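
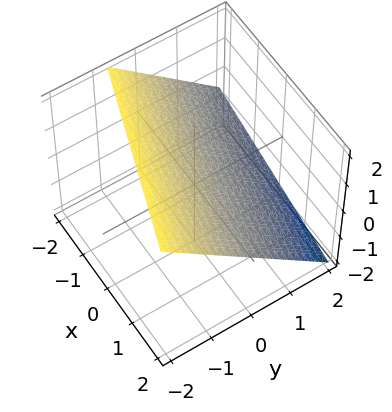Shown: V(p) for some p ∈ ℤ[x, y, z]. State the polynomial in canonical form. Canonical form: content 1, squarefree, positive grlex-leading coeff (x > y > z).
x + 3*y + 3*z - 2

Degree: every cross-section is a straight line — this is a plane, so deg p = 1.
Observable constraints: it crosses the x-axis at the gridline x = 2.
Assembling these constraints gives the stated polynomial.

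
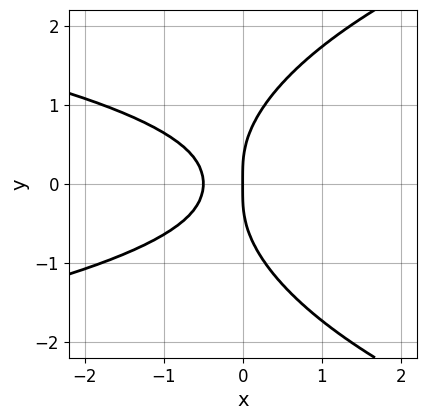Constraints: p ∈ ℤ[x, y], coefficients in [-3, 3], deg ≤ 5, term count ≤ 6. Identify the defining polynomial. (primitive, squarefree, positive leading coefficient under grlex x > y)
y^4 - 2*x*y^2 - 2*x^2 - x

1. Degree: the shape is more complex than any degree-3 curve, so deg p = 4.
2. Symmetries: the y ↦ −y reflection is a symmetry, so y appears only in even powers.
3. Checking where it meets the axes: it meets the x-axis at x = 0 (among the integer gridlines); it crosses the y-axis at the gridline y = 0.
4. Together with the visible shape, these determine p as stated.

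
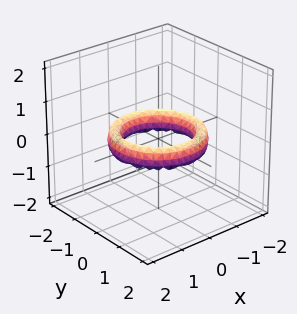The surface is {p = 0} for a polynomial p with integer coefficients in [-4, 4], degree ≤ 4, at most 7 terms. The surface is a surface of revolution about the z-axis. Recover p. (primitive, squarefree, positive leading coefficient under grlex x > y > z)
x^4 + 2*x^2*y^2 + y^4 - 3*x^2 - 3*y^2 + 2*z^2 + 2

(a) Degree: no degree-3 surface has this shape, so deg p = 4.
(b) Symmetries: rotational symmetry about the z-axis ⇒ p depends on x, y only through x² + y².
(c) From the visible intercepts: a circular section at z = 0 has radius exactly 1; the surface avoids every integer z-axis point in the box; among the integer gridlines, it crosses the x-axis at x ∈ {-1, 1}.
(d) Together with the visible shape, these determine p as stated. Check: (0, 1, 0) on the y-axis lies on the surface, and p(0, 1, 0) = 0. ✓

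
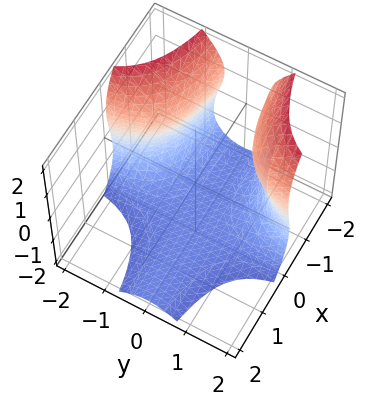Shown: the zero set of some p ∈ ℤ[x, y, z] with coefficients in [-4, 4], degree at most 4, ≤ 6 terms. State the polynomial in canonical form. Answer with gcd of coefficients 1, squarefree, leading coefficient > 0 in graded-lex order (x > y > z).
First, degree: a generic line meets the surface in up to 3 points, so deg p = 3.
Then, checking where it meets the axes: the surface avoids every integer x-axis point in the box; it misses every integer gridline on the y-axis.
Finally, solving for integer coefficients yields p as stated.

3*x*y^2 + z^3 - 2*z + 3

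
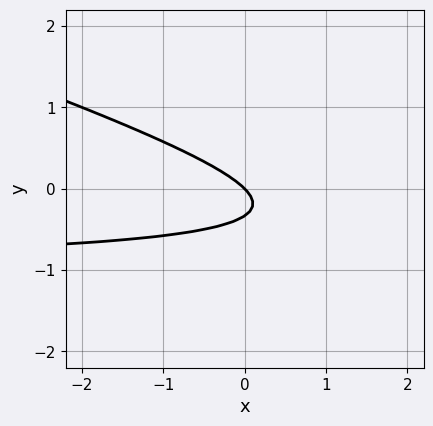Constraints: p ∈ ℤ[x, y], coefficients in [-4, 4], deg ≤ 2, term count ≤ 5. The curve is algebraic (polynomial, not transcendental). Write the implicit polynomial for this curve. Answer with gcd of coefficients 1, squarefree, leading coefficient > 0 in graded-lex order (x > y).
x*y + 3*y^2 + x + y

1. Degree: the shape is more complex than any degree-1 curve, so deg p = 2.
2. Against the integer gridlines: it crosses the y-axis at the gridline y = 0; one x-axis crossing is at x = 0.
3. Assembling these constraints gives the stated polynomial.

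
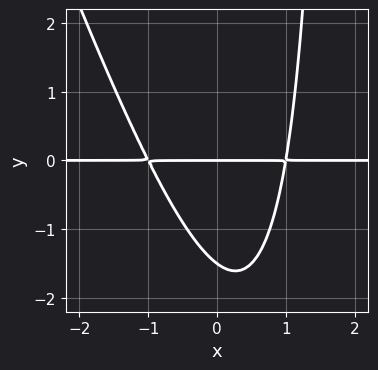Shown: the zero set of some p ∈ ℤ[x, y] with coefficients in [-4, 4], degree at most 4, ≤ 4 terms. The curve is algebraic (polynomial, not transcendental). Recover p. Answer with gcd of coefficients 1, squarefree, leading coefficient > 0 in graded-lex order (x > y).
1. The degree is 3 — a generic line meets the curve in up to 3 points.
2. From the visible intercepts: one y-axis crossing is at y = 0; every point of the x-axis in the box is on the curve.
3. Solving for integer coefficients yields p as stated.

3*x^2*y + x*y^2 - 2*y^2 - 3*y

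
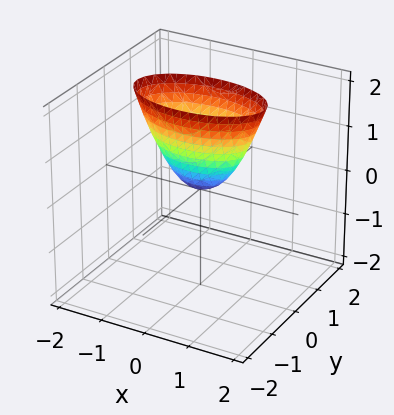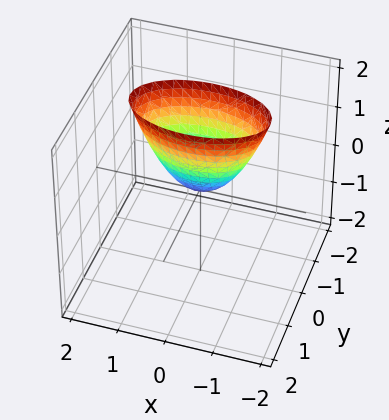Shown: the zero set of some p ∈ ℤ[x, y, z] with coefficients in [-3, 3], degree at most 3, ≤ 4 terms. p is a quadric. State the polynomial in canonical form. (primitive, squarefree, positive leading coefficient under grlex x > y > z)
x^2 + 3*y^2 - z

Degree: a single bowl opening along one axis; a quadric, so deg p = 2.
Symmetries: the y ↦ −y reflection is a symmetry, so y appears only in even powers; the x ↦ −x reflection is a symmetry, so x appears only in even powers.
From the visible intercepts: it meets the y-axis at y = 0 (among the integer gridlines); it crosses the z-axis at the gridline z = 0.
The integer polynomial consistent with all of this is the stated p.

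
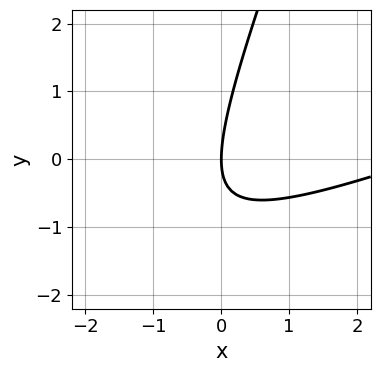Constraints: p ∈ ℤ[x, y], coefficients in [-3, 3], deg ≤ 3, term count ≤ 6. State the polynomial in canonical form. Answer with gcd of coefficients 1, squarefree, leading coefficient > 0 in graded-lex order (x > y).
x^2 - 3*x*y + y^2 - 3*x

First, deg p = 2. No degree-1 curve has this shape.
Then, against the integer gridlines: it meets the x-axis at x = 0 (among the integer gridlines); one y-axis crossing is at y = 0.
Finally, assembling these constraints gives the stated polynomial.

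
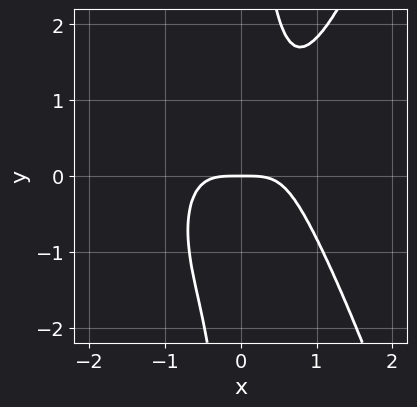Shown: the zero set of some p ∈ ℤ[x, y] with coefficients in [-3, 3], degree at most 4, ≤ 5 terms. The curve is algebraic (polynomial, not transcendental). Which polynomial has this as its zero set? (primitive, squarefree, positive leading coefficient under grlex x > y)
3*x^4 - 2*x*y^2 + 2*y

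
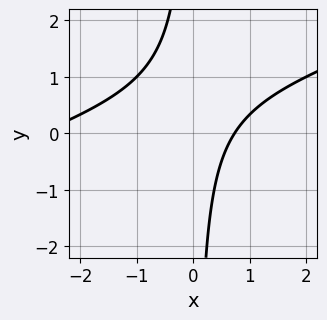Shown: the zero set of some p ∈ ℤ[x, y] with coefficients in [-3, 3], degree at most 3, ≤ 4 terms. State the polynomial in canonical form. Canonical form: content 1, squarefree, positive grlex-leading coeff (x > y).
x^2 - 3*x*y + 2*x - 2

deg p = 2.
Reading off the gridlines: the curve avoids every integer y-axis point in the box.
These observations pin down the coefficients.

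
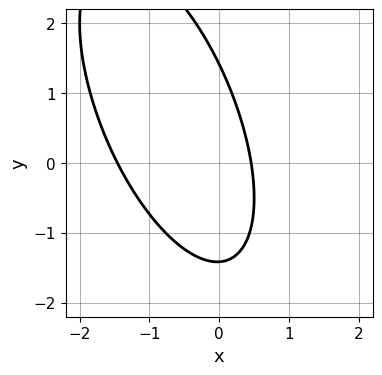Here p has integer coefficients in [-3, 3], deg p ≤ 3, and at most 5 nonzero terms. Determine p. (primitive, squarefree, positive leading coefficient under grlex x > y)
(a) deg p = 2. The shape is more complex than any degree-1 curve.
(b) Putting this together gives p.

3*x^2 + 2*x*y + y^2 + 3*x - 2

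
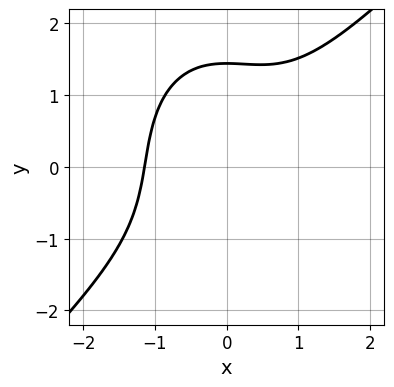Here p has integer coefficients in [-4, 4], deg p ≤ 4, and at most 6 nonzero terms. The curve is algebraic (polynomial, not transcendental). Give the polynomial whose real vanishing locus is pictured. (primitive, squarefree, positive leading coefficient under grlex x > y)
First, deg p = 3. The shape is more complex than any degree-2 curve.
Finally, matching integer coefficients to the picture gives p.

2*x^3 - x^2*y - y^3 + 3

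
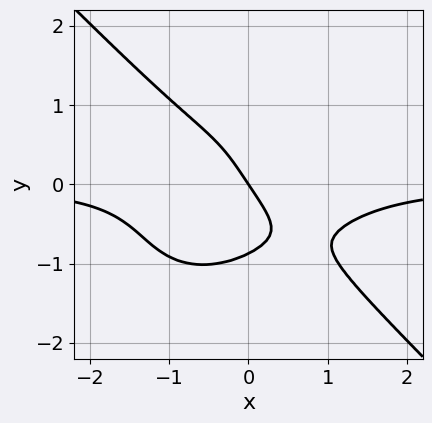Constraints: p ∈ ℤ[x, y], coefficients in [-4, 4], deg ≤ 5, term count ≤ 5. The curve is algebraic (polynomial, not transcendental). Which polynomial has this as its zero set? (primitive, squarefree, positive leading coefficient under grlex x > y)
The degree is 4 — the shape is more complex than any degree-3 curve.
Checking where it meets the axes: it crosses the x-axis at the gridline x = 0; it meets the y-axis at y = 0 (among the integer gridlines).
Putting this together gives p.

3*x^3*y + 3*y^4 + 3*x + 2*y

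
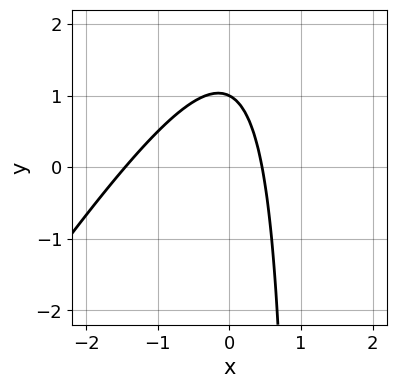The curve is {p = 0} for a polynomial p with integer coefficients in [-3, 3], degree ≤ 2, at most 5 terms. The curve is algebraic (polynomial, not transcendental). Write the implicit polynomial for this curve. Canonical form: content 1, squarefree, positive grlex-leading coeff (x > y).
3*x^2 - 2*x*y + 3*x + 2*y - 2

Degree: the shape is more complex than any degree-1 curve, so deg p = 2.
From the axis intercepts and sections: one y-axis crossing is at y = 1.
The integer polynomial consistent with all of this is the stated p.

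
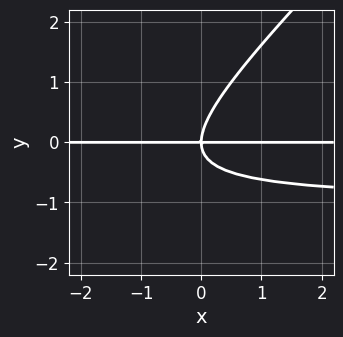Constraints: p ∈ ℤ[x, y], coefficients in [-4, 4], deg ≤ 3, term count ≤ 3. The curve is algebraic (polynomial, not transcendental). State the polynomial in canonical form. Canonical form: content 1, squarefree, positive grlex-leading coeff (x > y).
1. deg p = 3. A generic line meets the curve in up to 3 points.
2. Reading off the gridlines: every point of the x-axis in the box is on the curve; it crosses the y-axis at the gridline y = 0.
3. Solving for integer coefficients yields p as stated.

x*y^2 - y^3 + x*y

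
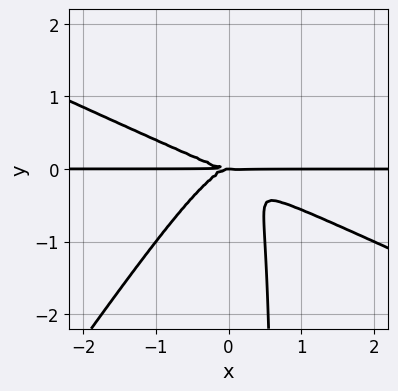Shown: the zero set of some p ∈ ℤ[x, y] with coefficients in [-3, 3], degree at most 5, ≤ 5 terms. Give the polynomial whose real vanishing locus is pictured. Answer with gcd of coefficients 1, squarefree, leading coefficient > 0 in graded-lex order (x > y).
deg p = 4. No degree-3 curve has this shape.
Reading off the gridlines: the visible x-axis segment lies entirely on the curve; one y-axis crossing is at y = 0.
Matching integer coefficients to the picture gives p.

2*x^3*y + 3*x^2*y^2 - 3*x*y^3 + 2*y^3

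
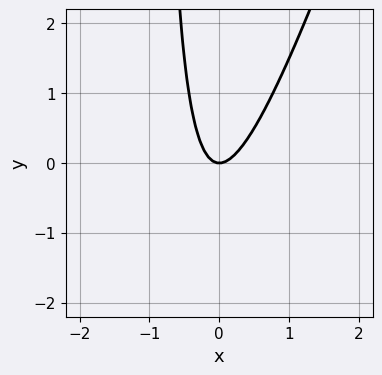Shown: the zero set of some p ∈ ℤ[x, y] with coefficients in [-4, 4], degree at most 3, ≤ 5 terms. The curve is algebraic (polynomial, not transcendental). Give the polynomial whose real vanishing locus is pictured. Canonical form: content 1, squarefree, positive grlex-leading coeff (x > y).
The degree is 2 — the shape is more complex than any degree-1 curve.
From the axis intercepts and sections: one x-axis crossing is at x = 0; it meets the y-axis at y = 0 (among the integer gridlines).
The integer polynomial consistent with all of this is the stated p.

3*x^2 - x*y - y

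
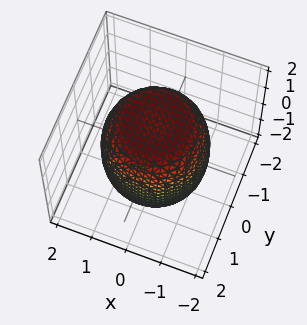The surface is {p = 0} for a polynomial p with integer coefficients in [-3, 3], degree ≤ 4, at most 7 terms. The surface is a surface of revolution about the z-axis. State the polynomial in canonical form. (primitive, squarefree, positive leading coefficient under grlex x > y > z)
Degree: a generic line meets the surface in up to 4 points, so deg p = 4.
Symmetries: the z-axis is an axis of rotation, so x and y enter only as x² + y².
Checking where it meets the axes: a circular section at z = 1 has radius between 1 and 2.
These observations pin down the coefficients.

x^4 + 2*x^2*y^2 + y^4 - x^2 - y^2 + z^2 - 2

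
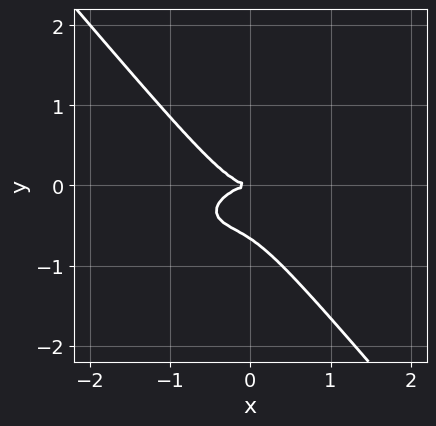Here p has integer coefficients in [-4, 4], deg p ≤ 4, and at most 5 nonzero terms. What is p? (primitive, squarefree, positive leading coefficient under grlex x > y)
First, degree: a generic line meets the curve in up to 3 points, so deg p = 3.
Then, reading off the gridlines: one x-axis crossing is at x = 0; one y-axis crossing is at y = 0.
Finally, putting this together gives p.

x^3 - x^2*y + 2*x*y^2 + 3*y^3 + 2*y^2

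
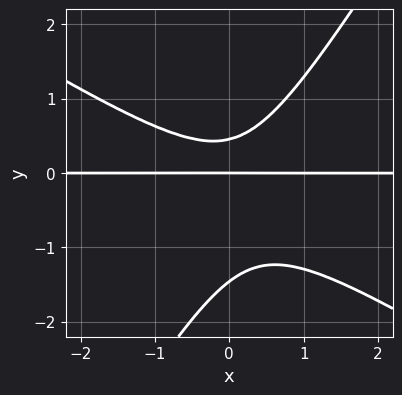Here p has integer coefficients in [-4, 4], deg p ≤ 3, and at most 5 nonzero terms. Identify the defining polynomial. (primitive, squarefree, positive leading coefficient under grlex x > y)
3*x^2*y + 3*x*y^2 - 3*y^3 - 3*y^2 + 2*y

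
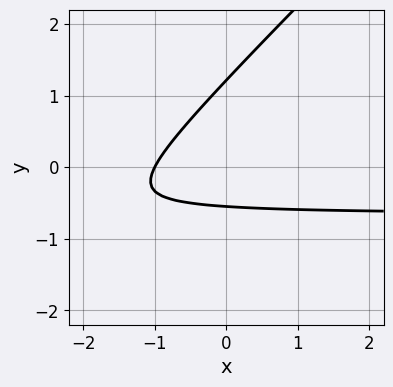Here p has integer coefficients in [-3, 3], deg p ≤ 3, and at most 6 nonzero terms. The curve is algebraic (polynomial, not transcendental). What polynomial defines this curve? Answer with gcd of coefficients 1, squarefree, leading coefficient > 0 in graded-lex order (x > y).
3*x*y - 3*y^2 + 2*x + 2*y + 2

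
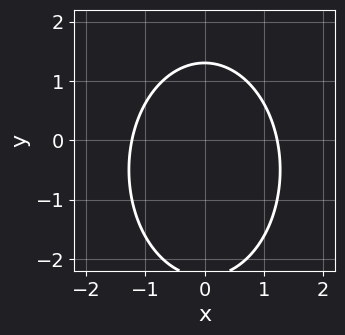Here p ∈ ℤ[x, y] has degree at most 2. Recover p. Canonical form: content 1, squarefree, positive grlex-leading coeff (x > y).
First, degree: the shape is more complex than any degree-1 curve, so deg p = 2.
Next, symmetries: it's symmetric under x → −x, forcing even powers of x.
Finally, together with the visible shape, these determine p as stated.

2*x^2 + y^2 + y - 3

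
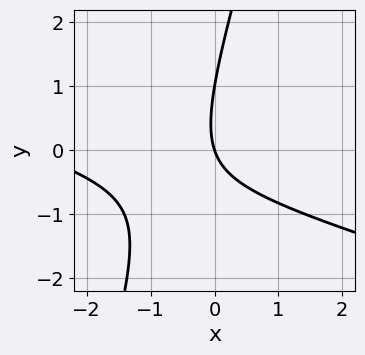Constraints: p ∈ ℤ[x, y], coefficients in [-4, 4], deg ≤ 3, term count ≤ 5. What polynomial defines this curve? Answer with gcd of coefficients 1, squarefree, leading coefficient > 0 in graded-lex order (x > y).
x^2 + 3*x*y - y^2 + 3*x + y

Degree: a generic line meets the curve in up to 2 points, so deg p = 2.
From the visible intercepts: it crosses the x-axis at the gridline x = 0; the y-axis gridline crossings are at y ∈ {0, 1}.
Putting this together gives p.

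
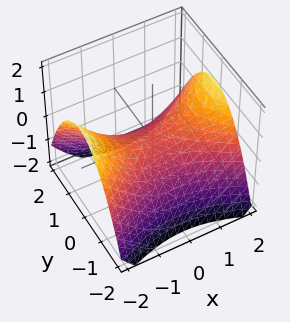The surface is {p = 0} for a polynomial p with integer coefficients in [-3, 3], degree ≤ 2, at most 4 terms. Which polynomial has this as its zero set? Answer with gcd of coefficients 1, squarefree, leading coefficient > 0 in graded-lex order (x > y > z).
The degree is 2 — a saddle surface; a quadric.
Symmetries: mirror symmetry x ↦ −x ⇒ only even powers of x; the y ↦ −y reflection is a symmetry, so y appears only in even powers.
From the visible intercepts: it crosses the x-axis at the gridline x = 0; it meets the z-axis at z = 0 (among the integer gridlines); it crosses the y-axis at the gridline y = 0.
Together with the visible shape, these determine p as stated.

x^2 - 2*y^2 - 3*z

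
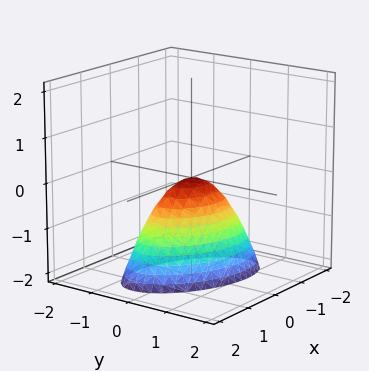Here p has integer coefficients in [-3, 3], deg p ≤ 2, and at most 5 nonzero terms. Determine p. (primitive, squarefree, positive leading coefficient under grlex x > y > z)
Degree: no degree-1 surface has this shape, so deg p = 2.
From the visible intercepts: it meets the z-axis at z = 0 (among the integer gridlines); it meets the y-axis at y = 0 (among the integer gridlines); it crosses the x-axis at the gridline x = 0.
Together with the visible shape, these determine p as stated.

x^2 + x*y + 2*y^2 + z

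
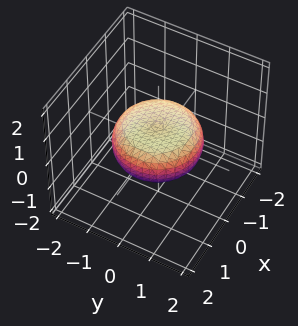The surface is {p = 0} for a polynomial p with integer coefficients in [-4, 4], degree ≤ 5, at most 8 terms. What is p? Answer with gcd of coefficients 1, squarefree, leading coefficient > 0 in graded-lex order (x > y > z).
Degree: no degree-3 surface has this shape, so deg p = 4.
Symmetries: the z-axis is an axis of rotation, so x and y enter only as x² + y².
Against the integer gridlines: a circular section at z = 0 has radius between 1 and 2.
Assembling these constraints gives the stated polynomial.

x^4 + 2*x^2*y^2 + y^4 - x^2 - y^2 + 3*z^2 - 1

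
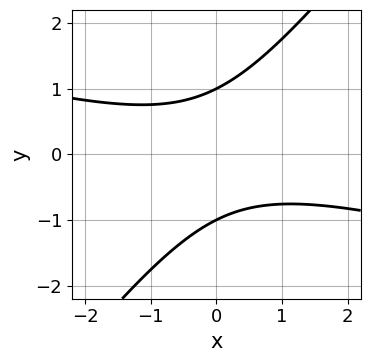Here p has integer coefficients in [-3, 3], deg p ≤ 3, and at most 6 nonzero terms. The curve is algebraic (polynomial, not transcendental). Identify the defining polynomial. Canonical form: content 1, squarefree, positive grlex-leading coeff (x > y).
First, deg p = 2.
Next, from the axis intercepts and sections: the curve avoids every integer x-axis point in the box; the y-axis gridline crossings are at y ∈ {-1, 1}.
Finally, together with the visible shape, these determine p as stated.

x^2 + 3*x*y - 3*y^2 + 3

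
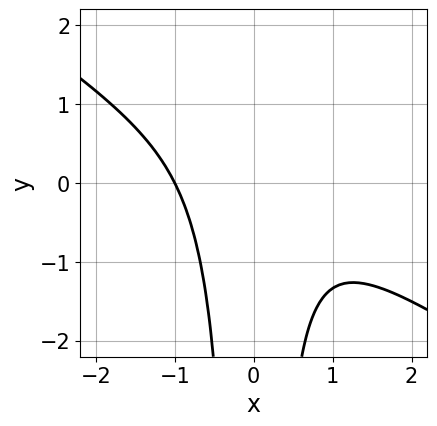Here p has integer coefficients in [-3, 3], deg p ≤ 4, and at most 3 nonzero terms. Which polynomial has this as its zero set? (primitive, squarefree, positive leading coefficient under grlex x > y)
2*x^3 + 3*x^2*y + 2

(a) deg p = 3. The shape is more complex than any degree-2 curve.
(b) Checking where it meets the axes: one x-axis crossing is at x = -1; no y-intercept at any integer in the box.
(c) Matching integer coefficients to the picture gives p.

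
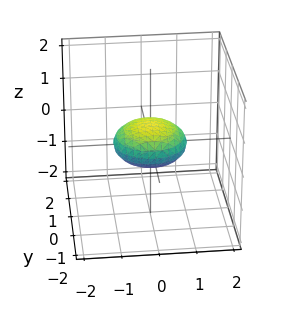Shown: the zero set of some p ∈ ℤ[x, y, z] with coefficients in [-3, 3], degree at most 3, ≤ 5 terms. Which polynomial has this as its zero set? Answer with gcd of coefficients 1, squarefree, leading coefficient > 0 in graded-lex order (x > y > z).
deg p = 2. Bounded and convex; a quadric.
Symmetries: every cross-section ⟂ z is a circle, so x, y appear only via x² + y²; the z ↦ −z reflection is a symmetry, so z appears only in even powers.
Checking where it meets the axes: a circular section at z = 0 has radius exactly 1; among the integer gridlines, it crosses the y-axis at y ∈ {-1, 1}.
Solving for integer coefficients yields p as stated. Check: (1, 0, 0) on the x-axis lies on the surface, and p(1, 0, 0) = 0. ✓

x^2 + y^2 + 3*z^2 - 1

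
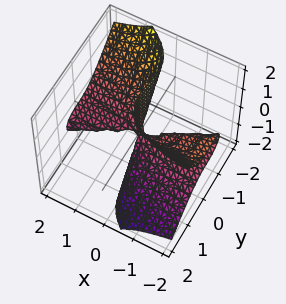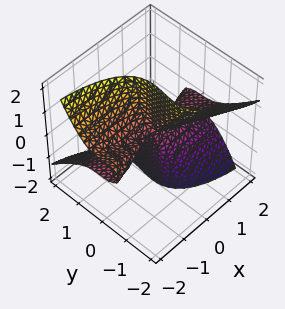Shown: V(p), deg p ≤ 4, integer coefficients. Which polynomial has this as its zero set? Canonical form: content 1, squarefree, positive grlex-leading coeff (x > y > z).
(a) The degree is 3 — a generic line meets the surface in up to 3 points.
(b) From the visible intercepts: the visible x-axis segment lies entirely on the surface; it crosses the y-axis at the gridline y = 0.
(c) Matching integer coefficients to the picture gives p.

x^2*z + 3*x*z^2 + 3*y^3 + 2*y^2*z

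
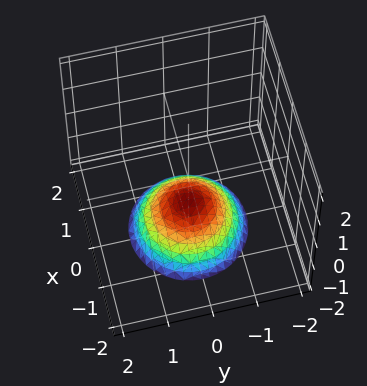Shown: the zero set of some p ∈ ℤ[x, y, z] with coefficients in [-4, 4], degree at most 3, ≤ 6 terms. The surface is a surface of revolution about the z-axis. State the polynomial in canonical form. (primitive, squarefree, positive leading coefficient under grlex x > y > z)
2*x^2 + 2*y^2 + 3*z + 3

deg p = 2.
Symmetries: rotational symmetry about the z-axis ⇒ p depends on x, y only through x² + y².
From the axis intercepts and sections: the surface avoids every integer y-axis point in the box; it meets the z-axis at z = -1 (among the integer gridlines); a circular section at z = -2 has radius between 1 and 2; no x-intercept at any integer in the box.
Assembling these constraints gives the stated polynomial.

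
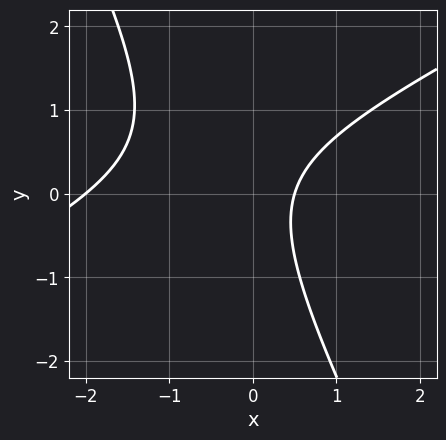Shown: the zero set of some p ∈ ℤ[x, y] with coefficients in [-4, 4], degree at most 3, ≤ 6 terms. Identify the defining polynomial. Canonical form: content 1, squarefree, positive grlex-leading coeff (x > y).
Degree: a generic line meets the curve in up to 2 points, so deg p = 2.
Checking where it meets the axes: no y-intercept at any integer in the box; it crosses the x-axis at the gridline x = -2.
These observations pin down the coefficients.

2*x^2 - 3*x*y - 2*y^2 + 3*x - 2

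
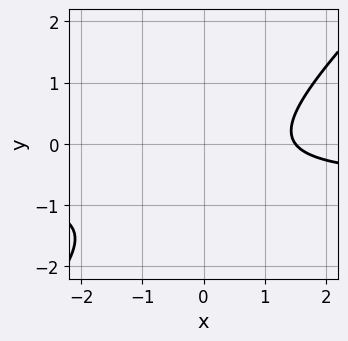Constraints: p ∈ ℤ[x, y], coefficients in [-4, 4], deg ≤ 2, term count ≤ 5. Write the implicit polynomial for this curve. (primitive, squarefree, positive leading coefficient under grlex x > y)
First, deg p = 2. No degree-1 curve has this shape.
Then, checking where it meets the axes: no y-intercept at any integer in the box.
Finally, matching integer coefficients to the picture gives p.

3*x*y - 3*y^2 + 2*x - 3*y - 3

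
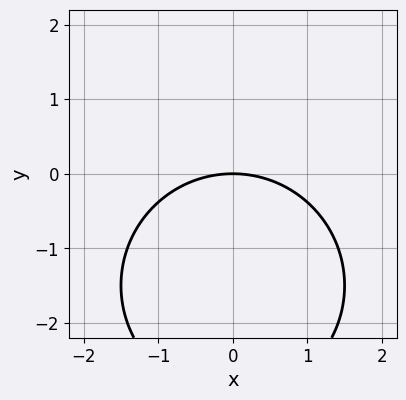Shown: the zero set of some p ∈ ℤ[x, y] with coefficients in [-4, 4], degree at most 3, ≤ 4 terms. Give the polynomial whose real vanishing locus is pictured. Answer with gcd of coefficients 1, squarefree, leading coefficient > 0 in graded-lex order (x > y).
x^2 + y^2 + 3*y

1. deg p = 2. A generic line meets the curve in up to 2 points.
2. Symmetries: mirror symmetry x ↦ −x ⇒ only even powers of x.
3. Against the integer gridlines: it meets the x-axis at x = 0 (among the integer gridlines); it meets the y-axis at y = 0 (among the integer gridlines).
4. Fitting integer coefficients to these (and the overall shape) gives p.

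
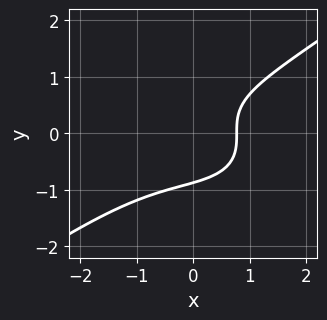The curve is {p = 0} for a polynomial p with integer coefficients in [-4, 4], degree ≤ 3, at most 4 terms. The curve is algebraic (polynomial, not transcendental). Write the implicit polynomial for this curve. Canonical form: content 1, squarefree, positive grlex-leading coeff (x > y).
(a) The degree is 3 — the shape is more complex than any degree-2 curve.
(b) Putting this together gives p.

x^3 - 3*y^3 + 2*x - 2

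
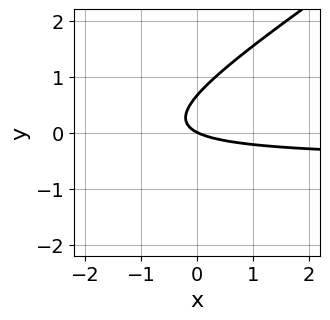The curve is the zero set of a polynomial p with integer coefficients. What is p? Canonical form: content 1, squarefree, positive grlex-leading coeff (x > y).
2*x*y - 3*y^2 + x + 2*y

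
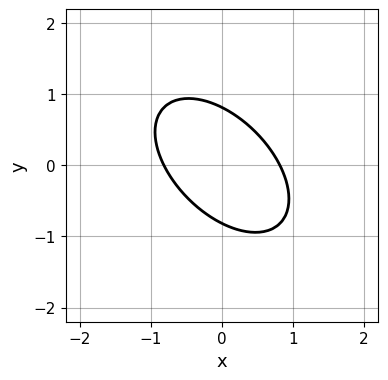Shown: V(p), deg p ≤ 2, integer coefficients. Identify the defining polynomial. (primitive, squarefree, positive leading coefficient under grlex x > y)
The degree is 2 — the shape is more complex than any degree-1 curve.
Matching integer coefficients to the picture gives p.

3*x^2 + 3*x*y + 3*y^2 - 2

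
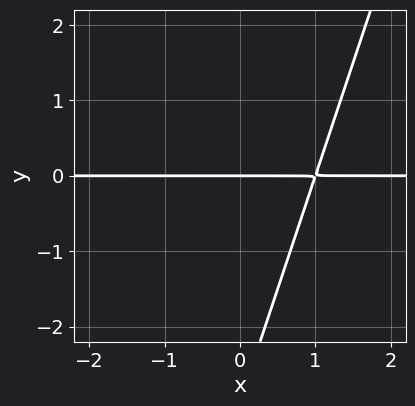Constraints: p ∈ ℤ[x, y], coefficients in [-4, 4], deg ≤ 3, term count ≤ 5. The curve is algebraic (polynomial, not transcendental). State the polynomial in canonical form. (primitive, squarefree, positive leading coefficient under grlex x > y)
3*x*y - y^2 - 3*y

1. Degree: no degree-1 curve has this shape, so deg p = 2.
2. From the axis intercepts and sections: it meets the y-axis at y = 0 (among the integer gridlines); every point of the x-axis in the box is on the curve.
3. These observations pin down the coefficients.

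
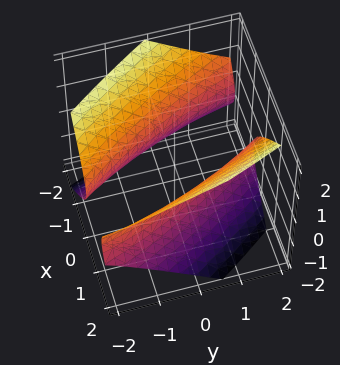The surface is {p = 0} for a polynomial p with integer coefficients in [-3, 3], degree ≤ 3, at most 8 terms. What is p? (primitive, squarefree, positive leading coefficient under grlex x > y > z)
The picture has 2 separate pieces. Treating them together as one polynomial.
deg p = 2. A generic line meets the surface in up to 2 points.
From the visible intercepts: the x-axis gridline crossings are at x ∈ {-1, 1}; it misses every integer gridline on the z-axis.
Putting this together gives p.

3*x^2 + 3*x*y + y^2 - y*z - 3*z^2 - 3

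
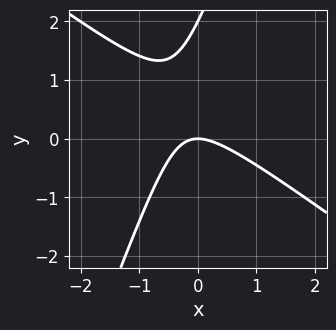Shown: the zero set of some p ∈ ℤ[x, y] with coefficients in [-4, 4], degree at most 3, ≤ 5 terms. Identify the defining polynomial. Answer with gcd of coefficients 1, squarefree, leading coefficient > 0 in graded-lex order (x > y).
(a) deg p = 2.
(b) Against the integer gridlines: among the integer gridlines, it crosses the y-axis at y ∈ {0, 2}; it meets the x-axis at x = 0 (among the integer gridlines).
(c) Assembling these constraints gives the stated polynomial.

2*x^2 + 2*x*y - y^2 + 2*y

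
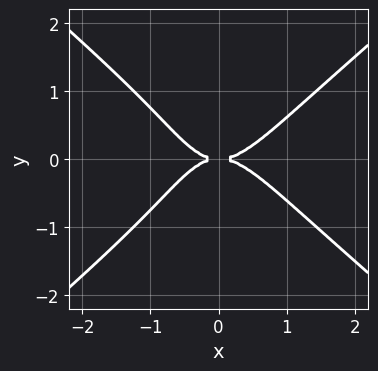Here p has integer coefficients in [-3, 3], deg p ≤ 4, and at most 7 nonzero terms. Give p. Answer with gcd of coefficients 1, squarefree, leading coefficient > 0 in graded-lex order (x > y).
The degree is 4 — no degree-3 curve has this shape.
Symmetries: the y ↦ −y reflection is a symmetry, so y appears only in even powers.
Against the integer gridlines: it meets the y-axis at y = 0 (among the integer gridlines); one x-axis crossing is at x = 0.
Matching integer coefficients to the picture gives p.

2*x^4 - 2*x^2*y^2 - y^4 - x*y^2 - 2*y^2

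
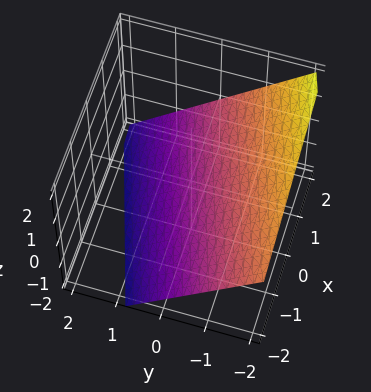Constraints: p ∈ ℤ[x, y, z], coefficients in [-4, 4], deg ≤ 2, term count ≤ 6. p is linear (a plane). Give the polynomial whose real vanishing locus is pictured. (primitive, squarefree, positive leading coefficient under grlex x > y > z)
(a) Degree: the surface is flat (a plane), so deg p = 1.
(b) Against the integer gridlines: one x-axis crossing is at x = 2.
(c) These observations pin down the coefficients.

x - 3*y - 3*z - 2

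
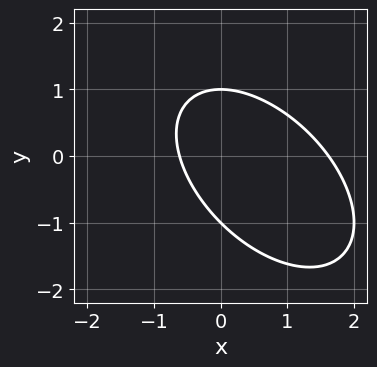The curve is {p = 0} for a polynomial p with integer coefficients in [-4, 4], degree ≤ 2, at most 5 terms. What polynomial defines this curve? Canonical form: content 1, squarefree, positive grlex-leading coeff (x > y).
x^2 + x*y + y^2 - x - 1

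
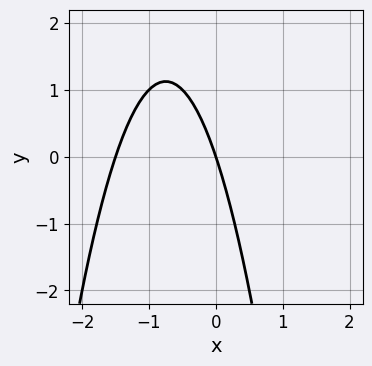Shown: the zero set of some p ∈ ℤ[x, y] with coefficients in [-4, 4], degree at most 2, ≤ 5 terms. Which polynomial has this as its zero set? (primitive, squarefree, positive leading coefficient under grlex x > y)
First, the degree is 2 — no degree-1 curve has this shape.
Then, against the integer gridlines: one y-axis crossing is at y = 0; one x-axis crossing is at x = 0.
Finally, the integer polynomial consistent with all of this is the stated p.

2*x^2 + 3*x + y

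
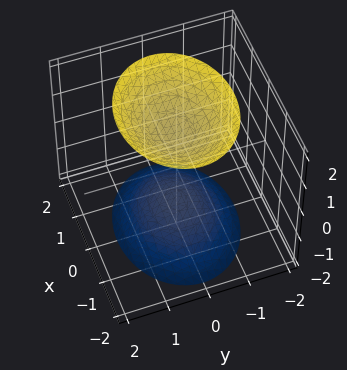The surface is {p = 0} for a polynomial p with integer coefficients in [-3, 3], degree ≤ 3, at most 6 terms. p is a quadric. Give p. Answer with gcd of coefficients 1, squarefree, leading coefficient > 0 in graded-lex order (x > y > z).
2*x^2 + 3*y^2 - 2*z^2 + 3

I count 2 distinct pieces.
deg p = 2.
Symmetries: mirror symmetry y ↦ −y ⇒ only even powers of y; mirror symmetry x ↦ −x ⇒ only even powers of x; mirror symmetry z ↦ −z ⇒ only even powers of z.
From the axis intercepts and sections: the surface avoids every integer y-axis point in the box; the surface avoids every integer x-axis point in the box.
Fitting integer coefficients to these (and the overall shape) gives p.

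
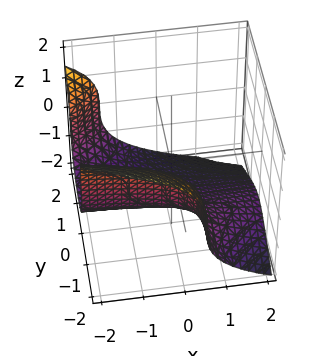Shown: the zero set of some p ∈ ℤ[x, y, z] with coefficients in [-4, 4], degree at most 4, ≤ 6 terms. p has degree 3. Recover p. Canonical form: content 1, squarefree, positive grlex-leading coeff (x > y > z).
x*y^2 + z^3 + 2*y + 2

(a) deg p = 3. A generic line meets the surface in up to 3 points.
(b) From the visible intercepts: the surface avoids every integer x-axis point in the box; it meets the y-axis at y = -1 (among the integer gridlines).
(c) Assembling these constraints gives the stated polynomial.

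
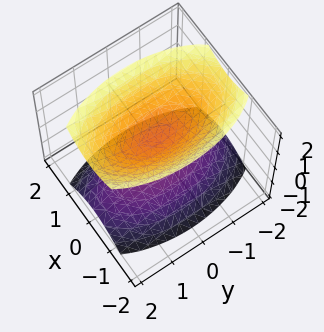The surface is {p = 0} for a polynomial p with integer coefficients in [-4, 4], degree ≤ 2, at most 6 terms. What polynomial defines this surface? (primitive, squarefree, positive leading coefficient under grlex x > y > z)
(a) There are 2 components. They look like related sheets of one shape, so recover p as a whole.
(b) Degree: two separate bowl-shaped sheets opening away from each other; a quadric, so deg p = 2.
(c) Symmetries: mirror symmetry z ↦ −z ⇒ only even powers of z; mirror symmetry x ↦ −x ⇒ only even powers of x; mirror symmetry y ↦ −y ⇒ only even powers of y.
(d) Observable constraints: the surface avoids every integer x-axis point in the box; the surface avoids every integer y-axis point in the box.
(e) Solving for integer coefficients yields p as stated.

3*x^2 + y^2 - 2*z^2 + 1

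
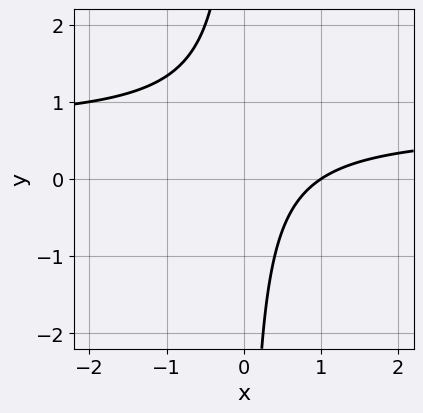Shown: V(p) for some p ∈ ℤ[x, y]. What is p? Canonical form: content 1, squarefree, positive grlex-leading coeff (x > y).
(a) Degree: no degree-1 curve has this shape, so deg p = 2.
(b) Reading off the gridlines: it meets the x-axis at x = 1 (among the integer gridlines); no y-intercept at any integer in the box.
(c) The integer polynomial consistent with all of this is the stated p.

3*x*y - 2*x + 2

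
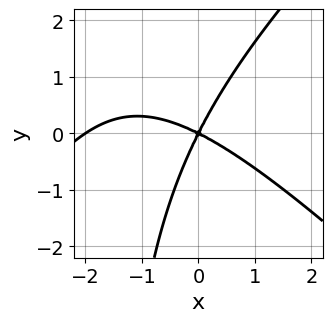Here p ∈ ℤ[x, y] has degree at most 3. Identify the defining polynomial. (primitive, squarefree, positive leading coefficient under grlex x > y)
The degree is 3 — a generic line meets the curve in up to 3 points.
From the axis intercepts and sections: the x-axis gridline crossings are at x ∈ {-2, 0}; it crosses the y-axis at the gridline y = 0.
Solving for integer coefficients yields p as stated.

x^3 - x*y^2 + 2*x^2 + 3*x*y - 2*y^2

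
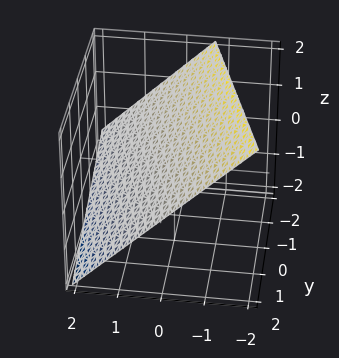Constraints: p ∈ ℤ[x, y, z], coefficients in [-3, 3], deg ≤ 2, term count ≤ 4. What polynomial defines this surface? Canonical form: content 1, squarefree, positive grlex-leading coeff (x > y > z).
(a) deg p = 1. The surface is flat (a plane).
(b) Against the integer gridlines: it crosses the y-axis at the gridline y = 2.
(c) Assembling these constraints gives the stated polynomial.

3*x + y + 3*z - 2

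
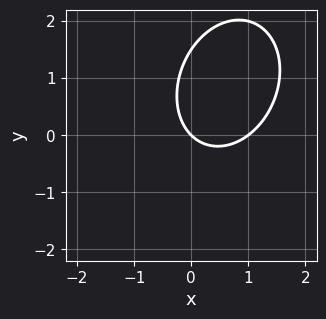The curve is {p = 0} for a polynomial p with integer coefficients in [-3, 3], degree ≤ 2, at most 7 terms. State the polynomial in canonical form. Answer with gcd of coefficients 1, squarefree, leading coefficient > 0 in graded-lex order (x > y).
3*x^2 - x*y + 2*y^2 - 3*x - 3*y

First, degree: a generic line meets the curve in up to 2 points, so deg p = 2.
Then, from the axis intercepts and sections: among the integer gridlines, it crosses the x-axis at x ∈ {0, 1}; it meets the y-axis at y = 0 (among the integer gridlines).
Finally, these observations pin down the coefficients.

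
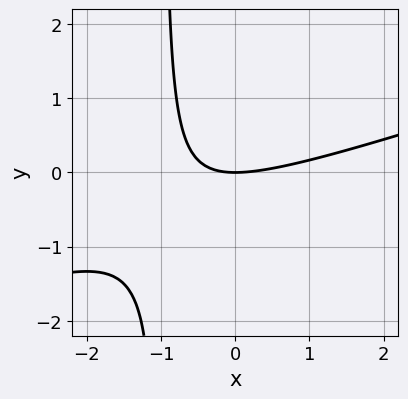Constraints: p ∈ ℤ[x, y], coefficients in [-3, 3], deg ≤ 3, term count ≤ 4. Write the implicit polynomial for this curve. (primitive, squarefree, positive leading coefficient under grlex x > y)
x^2 - 3*x*y - 3*y

1. The degree is 2 — the shape is more complex than any degree-1 curve.
2. From the visible intercepts: one y-axis crossing is at y = 0; it meets the x-axis at x = 0 (among the integer gridlines).
3. Fitting integer coefficients to these (and the overall shape) gives p.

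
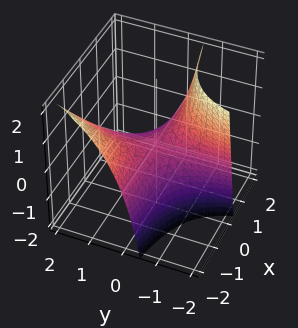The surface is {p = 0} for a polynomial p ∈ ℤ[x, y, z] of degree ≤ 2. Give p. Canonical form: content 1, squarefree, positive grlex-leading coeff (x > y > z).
4*x*y + 2*y*z + 3*z

First, deg p = 2. No degree-1 surface has this shape.
Next, observable constraints: every point of the y-axis in the box is on the surface; it meets the z-axis at z = 0 (among the integer gridlines); the visible x-axis segment lies entirely on the surface.
Finally, putting this together gives p.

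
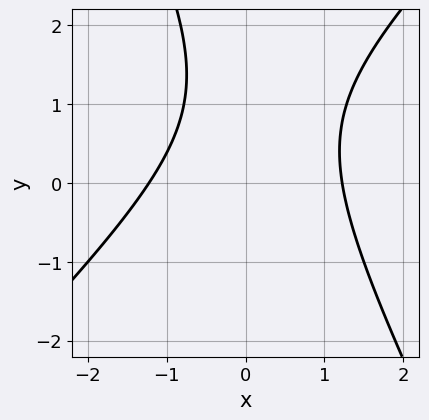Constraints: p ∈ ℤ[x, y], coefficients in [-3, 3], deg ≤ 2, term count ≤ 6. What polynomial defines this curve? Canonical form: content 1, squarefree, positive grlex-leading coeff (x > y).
2*x^2 - x*y - y^2 + 2*y - 3

1. deg p = 2. The shape is more complex than any degree-1 curve.
2. Observable constraints: the curve avoids every integer y-axis point in the box.
3. These observations pin down the coefficients.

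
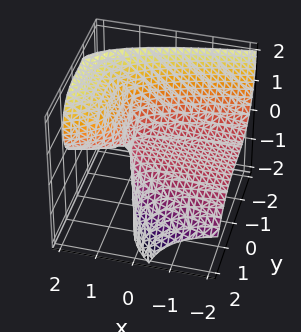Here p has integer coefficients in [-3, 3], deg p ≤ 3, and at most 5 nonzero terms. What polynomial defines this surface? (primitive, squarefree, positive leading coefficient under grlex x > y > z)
Degree: the shape is more complex than any degree-2 surface, so deg p = 3.
Against the integer gridlines: the visible x-axis segment lies entirely on the surface; one z-axis crossing is at z = 0.
Putting this together gives p.

x*z^2 + y^3 - 3*x*z + 2*z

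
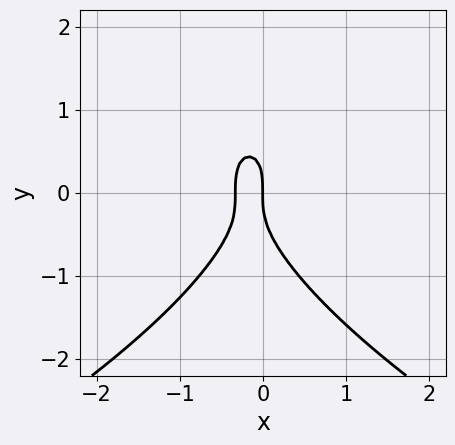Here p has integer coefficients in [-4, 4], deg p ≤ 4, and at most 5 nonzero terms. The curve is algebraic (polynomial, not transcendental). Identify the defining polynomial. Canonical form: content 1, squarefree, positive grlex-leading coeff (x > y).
First, degree: no degree-2 curve has this shape, so deg p = 3.
Then, against the integer gridlines: one x-axis crossing is at x = 0; one y-axis crossing is at y = 0.
Finally, putting this together gives p.

y^3 + 3*x^2 + x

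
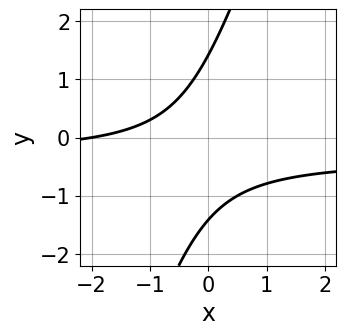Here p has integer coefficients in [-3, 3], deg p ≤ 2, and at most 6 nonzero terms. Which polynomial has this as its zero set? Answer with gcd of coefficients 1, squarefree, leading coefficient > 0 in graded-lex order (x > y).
1. deg p = 2.
2. Checking where it meets the axes: one x-axis crossing is at x = -2.
3. These observations pin down the coefficients.

3*x*y - y^2 + x + 2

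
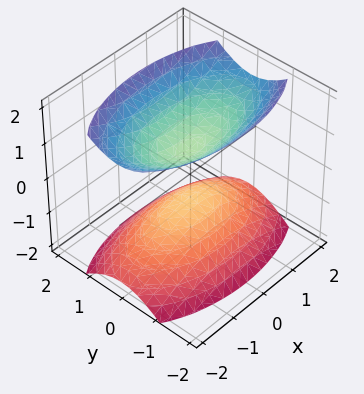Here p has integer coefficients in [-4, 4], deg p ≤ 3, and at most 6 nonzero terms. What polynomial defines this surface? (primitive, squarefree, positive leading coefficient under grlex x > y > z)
First, there are 2 components. They look like related sheets of one shape, so recover p as a whole.
Then, deg p = 2. Two separate bowl-shaped sheets opening away from each other; a quadric.
Then, symmetries: it's symmetric under x → −x, forcing even powers of x; it's symmetric under y → −y, forcing even powers of y; mirror symmetry z ↦ −z ⇒ only even powers of z.
Next, observable constraints: the surface avoids every integer x-axis point in the box; it misses every integer gridline on the y-axis.
Finally, these observations pin down the coefficients.

x^2 + 3*y^2 - 2*z^2 + 1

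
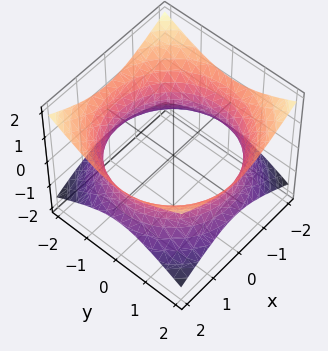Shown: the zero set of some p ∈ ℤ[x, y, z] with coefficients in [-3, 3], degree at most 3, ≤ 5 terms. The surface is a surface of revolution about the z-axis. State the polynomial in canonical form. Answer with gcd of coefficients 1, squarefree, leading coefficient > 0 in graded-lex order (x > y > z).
x^2 + y^2 - 2*z^2 - 3

(a) deg p = 2. No degree-1 surface has this shape.
(b) By symmetry, every cross-section ⟂ z is a circle, so x, y appear only via x² + y².
(c) From the visible intercepts: a circular section at z = 0 has radius between 1 and 2; the surface avoids every integer z-axis point in the box.
(d) Together with the visible shape, these determine p as stated.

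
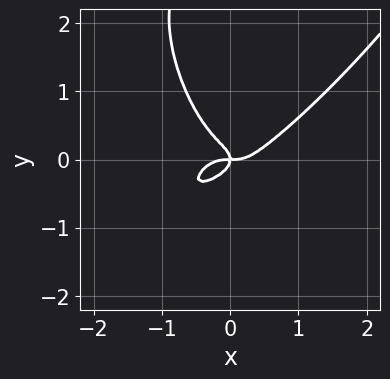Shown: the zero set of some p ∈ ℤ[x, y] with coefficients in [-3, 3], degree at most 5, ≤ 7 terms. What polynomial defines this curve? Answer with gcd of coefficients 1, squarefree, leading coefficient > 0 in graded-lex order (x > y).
3*x^4 - 3*x^3*y + y^4 - 3*y^3 - x*y

First, degree: a generic line meets the curve in up to 4 points, so deg p = 4.
Next, reading off the gridlines: it crosses the y-axis at the gridline y = 0; it crosses the x-axis at the gridline x = 0.
Finally, assembling these constraints gives the stated polynomial.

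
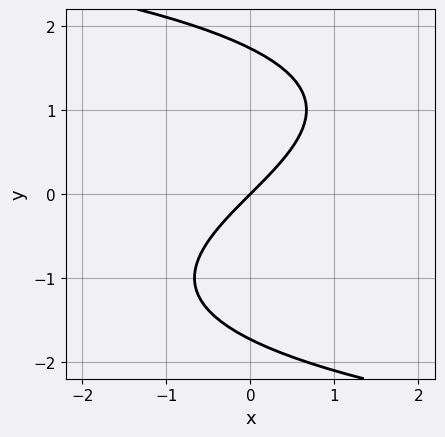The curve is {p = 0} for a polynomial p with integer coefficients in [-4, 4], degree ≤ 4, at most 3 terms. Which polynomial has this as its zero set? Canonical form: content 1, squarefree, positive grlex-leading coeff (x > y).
y^3 + 3*x - 3*y

(a) The degree is 3 — the shape is more complex than any degree-2 curve.
(b) Observable constraints: it crosses the x-axis at the gridline x = 0; one y-axis crossing is at y = 0.
(c) Matching integer coefficients to the picture gives p.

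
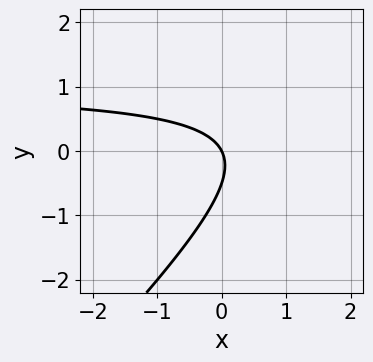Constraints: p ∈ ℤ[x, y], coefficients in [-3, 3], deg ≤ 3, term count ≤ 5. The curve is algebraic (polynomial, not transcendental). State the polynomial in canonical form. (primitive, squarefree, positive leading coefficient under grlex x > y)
The degree is 2 — the shape is more complex than any degree-1 curve.
Observable constraints: it crosses the y-axis at the gridline y = 0; it meets the x-axis at x = 0 (among the integer gridlines).
Fitting integer coefficients to these (and the overall shape) gives p.

2*x*y - 2*y^2 - 2*x - y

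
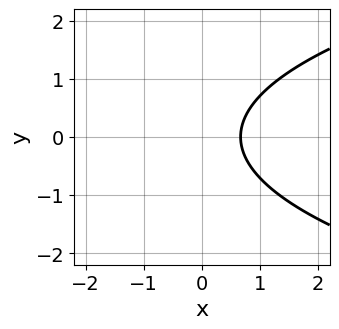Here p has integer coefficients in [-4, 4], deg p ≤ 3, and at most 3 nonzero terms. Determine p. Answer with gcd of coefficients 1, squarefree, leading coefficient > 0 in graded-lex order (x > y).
First, the degree is 2 — no degree-1 curve has this shape.
Next, symmetries: the y ↦ −y reflection is a symmetry, so y appears only in even powers.
Next, observable constraints: the curve avoids every integer y-axis point in the box.
Finally, fitting integer coefficients to these (and the overall shape) gives p.

2*y^2 - 3*x + 2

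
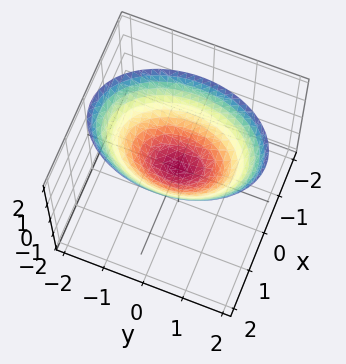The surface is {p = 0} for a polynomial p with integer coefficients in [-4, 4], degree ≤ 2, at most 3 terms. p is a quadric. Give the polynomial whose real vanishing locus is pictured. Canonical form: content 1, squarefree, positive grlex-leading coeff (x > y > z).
2*x^2 + y^2 - 2*z

(a) The degree is 2 — a single bowl opening along one axis; a quadric.
(b) Symmetries: mirror symmetry x ↦ −x ⇒ only even powers of x; it's symmetric under y → −y, forcing even powers of y.
(c) Reading off the gridlines: it meets the y-axis at y = 0 (among the integer gridlines); it crosses the x-axis at the gridline x = 0.
(d) Putting this together gives p.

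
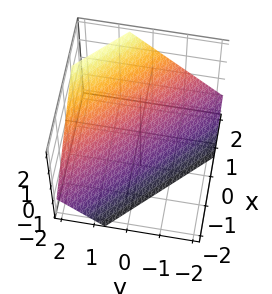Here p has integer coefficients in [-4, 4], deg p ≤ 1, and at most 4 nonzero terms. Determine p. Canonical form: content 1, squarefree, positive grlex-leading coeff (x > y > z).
3*x + 3*y - 3*z - 2

1. The degree is 1 — the surface is flat (a plane).
2. The integer polynomial consistent with all of this is the stated p.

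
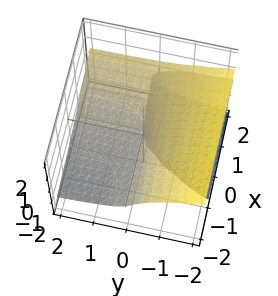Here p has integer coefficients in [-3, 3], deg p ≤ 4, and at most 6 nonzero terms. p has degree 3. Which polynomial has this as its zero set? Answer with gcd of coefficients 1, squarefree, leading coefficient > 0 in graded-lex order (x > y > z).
There are 2 components. Treating them together as one polynomial.
deg p = 3. The shape is more complex than any degree-2 surface.
Observable constraints: the visible y-axis segment lies entirely on the surface; it meets the z-axis at z = 0 (among the integer gridlines); every point of the x-axis in the box is on the surface.
These observations pin down the coefficients.

3*z^3 - x*y - x*z + 3*y*z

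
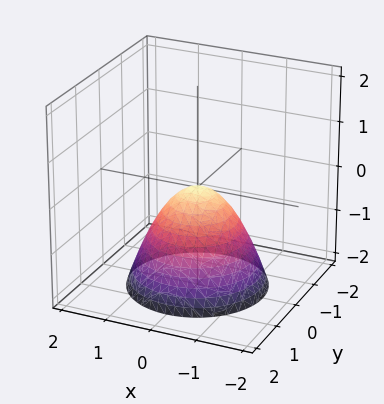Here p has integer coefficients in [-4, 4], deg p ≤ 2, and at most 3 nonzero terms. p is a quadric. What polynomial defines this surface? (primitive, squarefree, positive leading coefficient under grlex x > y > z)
x^2 + y^2 + z

The degree is 2 — a single bowl opening along one axis; a quadric.
By symmetry, every cross-section ⟂ z is a circle, so x, y appear only via x² + y².
Reading off the gridlines: it meets the x-axis at x = 0 (among the integer gridlines); it crosses the y-axis at the gridline y = 0; a circular section at z = -1 has radius exactly 1; one z-axis crossing is at z = 0.
Putting this together gives p.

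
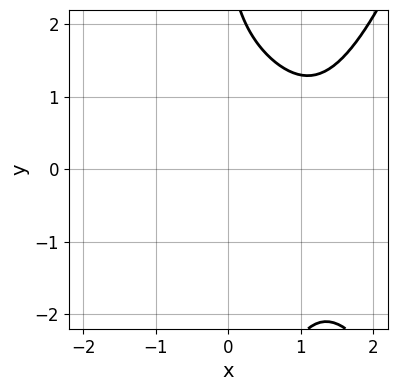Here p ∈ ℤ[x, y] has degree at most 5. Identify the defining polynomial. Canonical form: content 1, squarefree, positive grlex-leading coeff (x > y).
x^4 - x^3 - x*y^2 - y + 3

1. deg p = 4.
2. Observable constraints: the curve avoids every integer y-axis point in the box; it misses every integer gridline on the x-axis.
3. These observations pin down the coefficients.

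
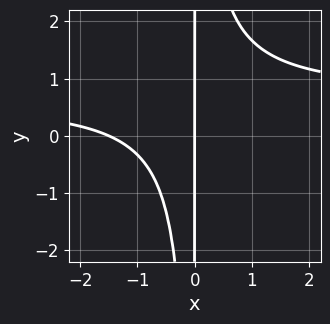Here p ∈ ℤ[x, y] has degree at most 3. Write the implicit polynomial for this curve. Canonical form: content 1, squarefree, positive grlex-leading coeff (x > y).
deg p = 3. The shape is more complex than any degree-2 curve.
From the visible intercepts: the visible y-axis segment lies entirely on the curve; it crosses the x-axis at the gridline x = 0.
Together with the visible shape, these determine p as stated.

3*x^2*y - 2*x^2 - 3*x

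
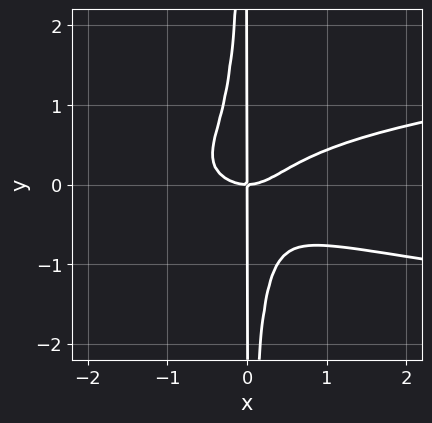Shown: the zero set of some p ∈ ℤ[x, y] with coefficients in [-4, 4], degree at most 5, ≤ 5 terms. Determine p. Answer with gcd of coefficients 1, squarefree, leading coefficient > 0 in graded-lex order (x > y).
First, the degree is 4 — a generic line meets the curve in up to 4 points.
Next, checking where it meets the axes: it meets the x-axis at x = 0 (among the integer gridlines); the visible y-axis segment lies entirely on the curve.
Finally, these observations pin down the coefficients.

3*x^2*y^2 - x^3 + x*y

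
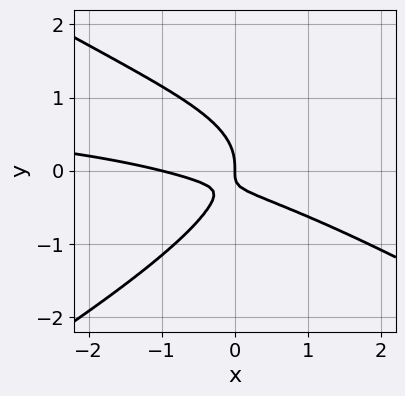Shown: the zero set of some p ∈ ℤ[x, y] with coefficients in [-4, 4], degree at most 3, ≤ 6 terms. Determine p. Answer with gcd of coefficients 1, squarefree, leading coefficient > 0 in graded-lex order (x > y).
x^2*y - 3*y^3 - x^2 - 3*x*y - x

(a) Degree: a generic line meets the curve in up to 3 points, so deg p = 3.
(b) From the axis intercepts and sections: one y-axis crossing is at y = 0; among the integer gridlines, it crosses the x-axis at x ∈ {-1, 0}.
(c) These observations pin down the coefficients.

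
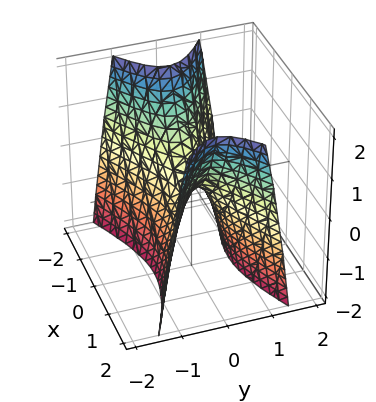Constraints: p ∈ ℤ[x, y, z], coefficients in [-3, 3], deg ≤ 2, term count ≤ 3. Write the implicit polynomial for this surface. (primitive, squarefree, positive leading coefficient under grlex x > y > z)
The degree is 2 — a saddle surface; a quadric.
Symmetries: the y ↦ −y reflection is a symmetry, so y appears only in even powers; mirror symmetry x ↦ −x ⇒ only even powers of x.
Against the integer gridlines: it crosses the x-axis at the gridline x = 0; it meets the y-axis at y = 0 (among the integer gridlines); it crosses the z-axis at the gridline z = 0.
Matching integer coefficients to the picture gives p.

x^2 - 3*y^2 - z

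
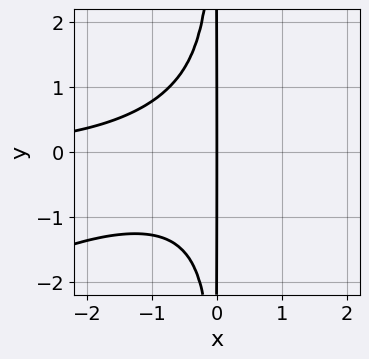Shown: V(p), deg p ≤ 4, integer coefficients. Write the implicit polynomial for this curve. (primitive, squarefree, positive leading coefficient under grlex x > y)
deg p = 4. The shape is more complex than any degree-3 curve.
From the axis intercepts and sections: it meets the x-axis at x = 0 (among the integer gridlines); the visible y-axis segment lies entirely on the curve.
Solving for integer coefficients yields p as stated.

x^3*y - 2*x^2*y^2 - 2*x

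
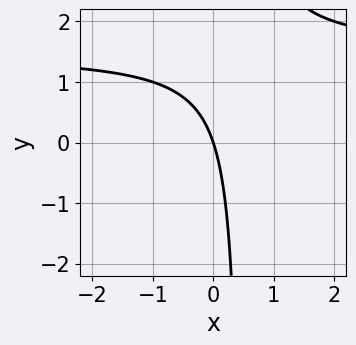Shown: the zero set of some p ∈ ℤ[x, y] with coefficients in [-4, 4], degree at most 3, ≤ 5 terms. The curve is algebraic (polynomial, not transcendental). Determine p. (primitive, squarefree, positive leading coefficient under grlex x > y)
1. deg p = 2. No degree-1 curve has this shape.
2. Observable constraints: one y-axis crossing is at y = 0; it crosses the x-axis at the gridline x = 0.
3. Matching integer coefficients to the picture gives p.

2*x*y - 3*x - y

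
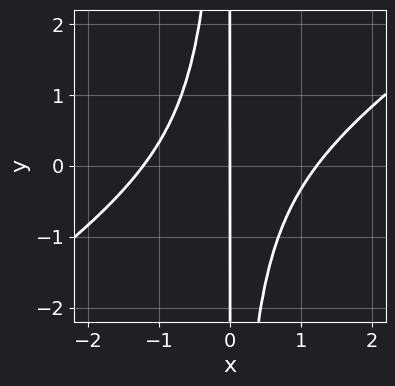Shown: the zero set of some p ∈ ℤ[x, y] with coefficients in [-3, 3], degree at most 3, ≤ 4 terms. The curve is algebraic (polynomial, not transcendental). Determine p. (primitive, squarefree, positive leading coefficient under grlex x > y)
2*x^3 - 3*x^2*y - 3*x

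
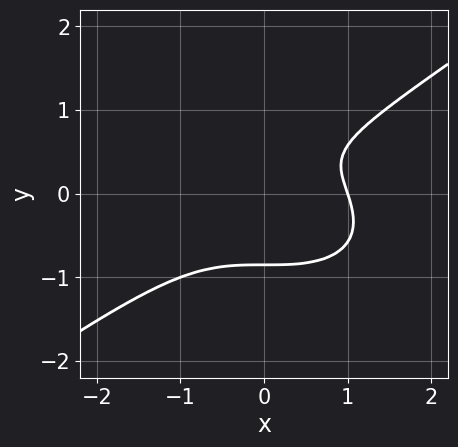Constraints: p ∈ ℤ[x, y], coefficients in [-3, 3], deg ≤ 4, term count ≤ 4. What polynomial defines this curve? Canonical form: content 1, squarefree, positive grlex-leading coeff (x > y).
x^3 - 3*y^3 + y - 1

1. The degree is 3 — the shape is more complex than any degree-2 curve.
2. Observable constraints: it meets the x-axis at x = 1 (among the integer gridlines).
3. The integer polynomial consistent with all of this is the stated p.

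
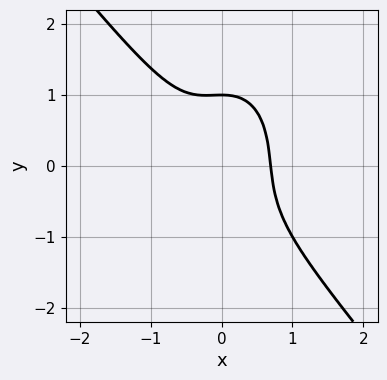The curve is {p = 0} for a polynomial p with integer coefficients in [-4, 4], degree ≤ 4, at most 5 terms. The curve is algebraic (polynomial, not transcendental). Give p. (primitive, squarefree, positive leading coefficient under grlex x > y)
3*x^3 + x^2*y + y^3 - 1

(a) The degree is 3 — the shape is more complex than any degree-2 curve.
(b) From the visible intercepts: one y-axis crossing is at y = 1.
(c) These observations pin down the coefficients.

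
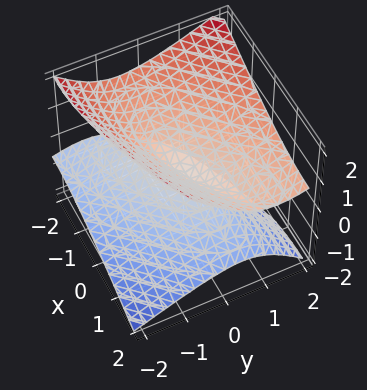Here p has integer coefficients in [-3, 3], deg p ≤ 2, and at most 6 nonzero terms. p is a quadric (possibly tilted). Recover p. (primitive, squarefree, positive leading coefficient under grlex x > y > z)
x^2 - 2*x*y + 2*y^2 - 2*y*z - 3*z^2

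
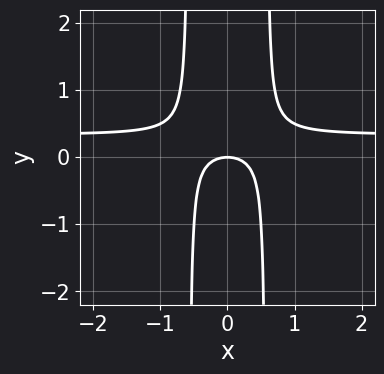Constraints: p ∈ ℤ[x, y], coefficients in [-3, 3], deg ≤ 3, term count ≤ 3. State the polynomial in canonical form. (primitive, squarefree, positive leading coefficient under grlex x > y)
3*x^2*y - x^2 - y

(a) deg p = 3. The shape is more complex than any degree-2 curve.
(b) Symmetries: the x ↦ −x reflection is a symmetry, so x appears only in even powers.
(c) From the axis intercepts and sections: it crosses the x-axis at the gridline x = 0; it crosses the y-axis at the gridline y = 0.
(d) Putting this together gives p.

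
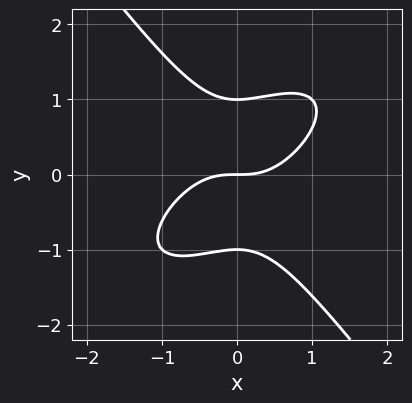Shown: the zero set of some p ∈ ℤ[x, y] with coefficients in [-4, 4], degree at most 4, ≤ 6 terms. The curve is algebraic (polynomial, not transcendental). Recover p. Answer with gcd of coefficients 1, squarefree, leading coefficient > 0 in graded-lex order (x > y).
x^3 - x^2*y + y^3 - y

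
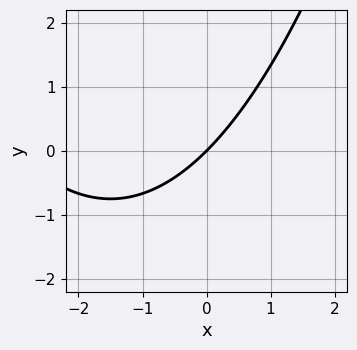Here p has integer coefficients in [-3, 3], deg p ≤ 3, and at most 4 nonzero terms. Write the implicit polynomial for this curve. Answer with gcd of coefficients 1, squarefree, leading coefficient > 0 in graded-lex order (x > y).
Degree: a generic line meets the curve in up to 2 points, so deg p = 2.
From the visible intercepts: it meets the y-axis at y = 0 (among the integer gridlines); it meets the x-axis at x = 0 (among the integer gridlines).
Fitting integer coefficients to these (and the overall shape) gives p.

x^2 + 3*x - 3*y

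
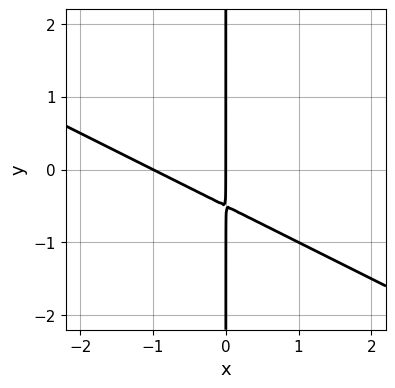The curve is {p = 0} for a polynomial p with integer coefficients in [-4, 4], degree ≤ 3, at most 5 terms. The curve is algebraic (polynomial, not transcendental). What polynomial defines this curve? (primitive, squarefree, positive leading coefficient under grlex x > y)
x^2 + 2*x*y + x

(a) Degree: the shape is more complex than any degree-1 curve, so deg p = 2.
(b) From the axis intercepts and sections: the visible y-axis segment lies entirely on the curve; the x-axis gridline crossings are at x ∈ {-1, 0}.
(c) The integer polynomial consistent with all of this is the stated p.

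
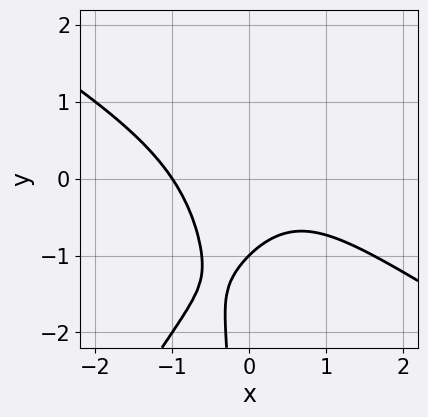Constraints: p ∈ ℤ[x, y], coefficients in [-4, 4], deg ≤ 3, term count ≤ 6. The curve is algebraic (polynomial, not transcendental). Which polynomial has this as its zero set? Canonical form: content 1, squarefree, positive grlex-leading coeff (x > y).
(a) deg p = 3. A generic line meets the curve in up to 3 points.
(b) Against the integer gridlines: it crosses the x-axis at the gridline x = -1; it meets the y-axis at y = -1 (among the integer gridlines).
(c) Fitting integer coefficients to these (and the overall shape) gives p.

x^3 + x^2*y - x*y^2 + y + 1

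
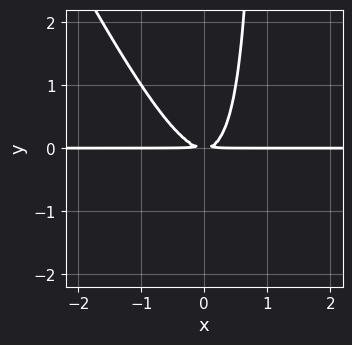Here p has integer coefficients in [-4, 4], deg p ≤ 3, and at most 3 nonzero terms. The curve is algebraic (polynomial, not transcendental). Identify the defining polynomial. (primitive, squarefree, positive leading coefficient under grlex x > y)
2*x^2*y + x*y^2 - y^2

First, degree: no degree-2 curve has this shape, so deg p = 3.
Then, from the visible intercepts: every point of the x-axis in the box is on the curve.
Finally, solving for integer coefficients yields p as stated.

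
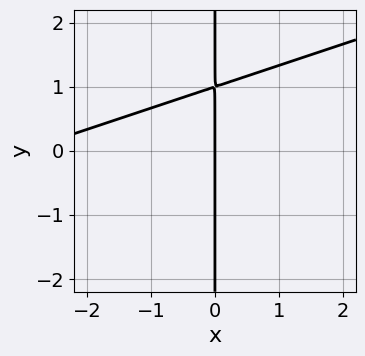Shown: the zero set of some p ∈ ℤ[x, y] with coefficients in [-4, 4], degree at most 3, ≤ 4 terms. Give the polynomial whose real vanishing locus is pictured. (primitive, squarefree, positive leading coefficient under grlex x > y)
x^2 - 3*x*y + 3*x

First, the degree is 2 — a generic line meets the curve in up to 2 points.
Then, checking where it meets the axes: every point of the y-axis in the box is on the curve; one x-axis crossing is at x = 0.
Finally, assembling these constraints gives the stated polynomial.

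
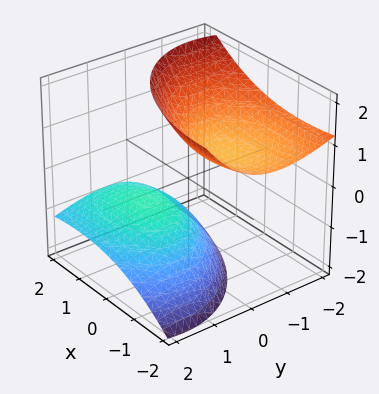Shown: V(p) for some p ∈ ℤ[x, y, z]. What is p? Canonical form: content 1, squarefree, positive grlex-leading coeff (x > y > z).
x^2 + 2*x*z + 2*y^2 + 3*y*z - 2*z^2 + 2

(a) There are 2 components. Treating them together as one polynomial.
(b) The degree is 2 — the shape is more complex than any degree-1 surface.
(c) From the axis intercepts and sections: it misses every integer gridline on the y-axis; the z-axis gridline crossings are at z ∈ {-1, 1}; the surface avoids every integer x-axis point in the box.
(d) Assembling these constraints gives the stated polynomial.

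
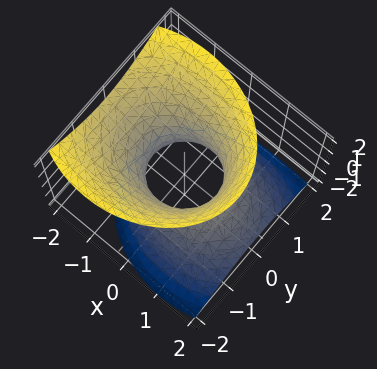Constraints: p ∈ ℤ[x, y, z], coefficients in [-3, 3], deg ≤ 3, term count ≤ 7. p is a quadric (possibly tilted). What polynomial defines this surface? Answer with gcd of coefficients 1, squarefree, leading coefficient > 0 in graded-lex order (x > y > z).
(a) deg p = 2. A generic line meets the surface in up to 2 points.
(b) Reading off the gridlines: the x-axis gridline crossings are at x ∈ {-1, 1}; no z-intercept at any integer in the box.
(c) The integer polynomial consistent with all of this is the stated p.

2*x^2 + 2*x*z + 3*y^2 - 2*z^2 - 2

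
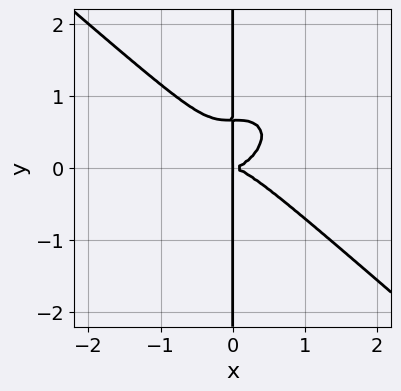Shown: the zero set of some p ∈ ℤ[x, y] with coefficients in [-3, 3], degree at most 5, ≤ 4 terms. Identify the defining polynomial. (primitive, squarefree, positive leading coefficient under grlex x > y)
First, deg p = 4. The shape is more complex than any degree-3 curve.
Then, against the integer gridlines: the visible y-axis segment lies entirely on the curve.
Finally, together with the visible shape, these determine p as stated.

2*x^4 + 3*x*y^3 - 2*x*y^2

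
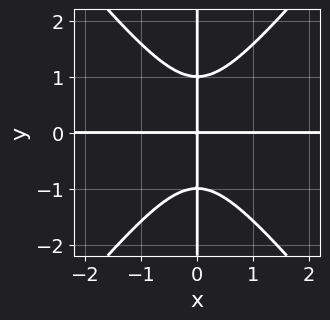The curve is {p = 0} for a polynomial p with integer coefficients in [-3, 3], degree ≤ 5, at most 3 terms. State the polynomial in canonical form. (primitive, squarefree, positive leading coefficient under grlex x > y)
3*x^3*y - 2*x*y^3 + 2*x*y

First, the degree is 4 — the shape is more complex than any degree-3 curve.
Next, against the integer gridlines: the visible x-axis segment lies entirely on the curve; the visible y-axis segment lies entirely on the curve.
Finally, putting this together gives p.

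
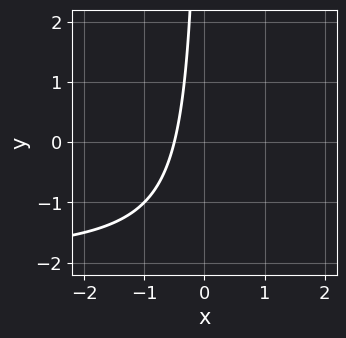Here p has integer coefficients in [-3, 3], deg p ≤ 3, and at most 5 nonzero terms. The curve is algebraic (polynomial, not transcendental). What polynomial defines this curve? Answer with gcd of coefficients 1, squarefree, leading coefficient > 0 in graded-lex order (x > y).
1. deg p = 2.
2. Against the integer gridlines: the curve avoids every integer y-axis point in the box.
3. Together with the visible shape, these determine p as stated.

x*y + 2*x + 1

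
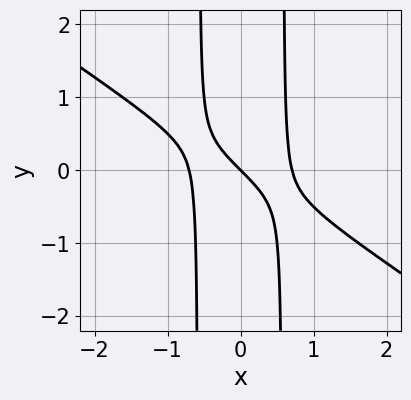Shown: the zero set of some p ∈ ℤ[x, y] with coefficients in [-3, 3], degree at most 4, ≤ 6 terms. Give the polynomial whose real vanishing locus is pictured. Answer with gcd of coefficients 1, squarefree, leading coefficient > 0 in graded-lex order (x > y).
(a) The degree is 3 — a generic line meets the curve in up to 3 points.
(b) Observable constraints: one x-axis crossing is at x = 0; it meets the y-axis at y = 0 (among the integer gridlines).
(c) Fitting integer coefficients to these (and the overall shape) gives p.

2*x^3 + 3*x^2*y - x - y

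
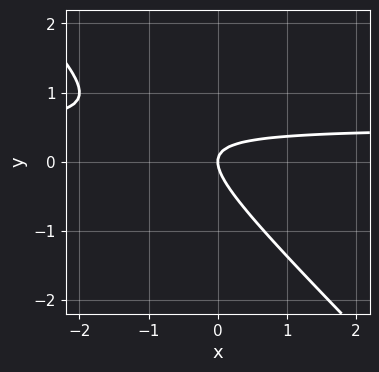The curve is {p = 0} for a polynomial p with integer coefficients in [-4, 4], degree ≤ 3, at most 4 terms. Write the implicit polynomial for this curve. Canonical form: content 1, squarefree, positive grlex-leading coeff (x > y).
(a) deg p = 2.
(b) Against the integer gridlines: one x-axis crossing is at x = 0; it crosses the y-axis at the gridline y = 0.
(c) The integer polynomial consistent with all of this is the stated p.

2*x*y + 2*y^2 - x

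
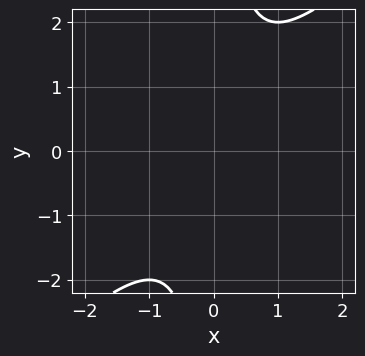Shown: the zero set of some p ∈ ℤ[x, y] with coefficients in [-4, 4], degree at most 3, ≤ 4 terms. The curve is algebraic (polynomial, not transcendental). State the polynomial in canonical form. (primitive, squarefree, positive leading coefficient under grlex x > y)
1. deg p = 2. A generic line meets the curve in up to 2 points.
2. Observable constraints: the curve avoids every integer x-axis point in the box; the curve avoids every integer y-axis point in the box.
3. Putting this together gives p.

x^2 - x*y + 1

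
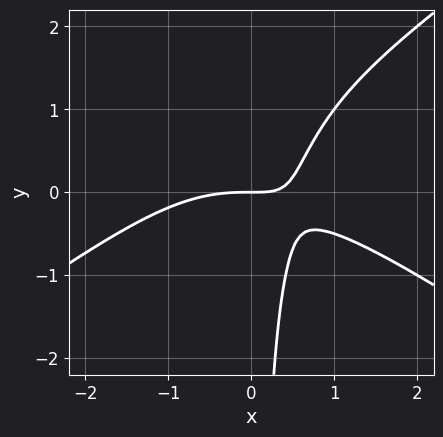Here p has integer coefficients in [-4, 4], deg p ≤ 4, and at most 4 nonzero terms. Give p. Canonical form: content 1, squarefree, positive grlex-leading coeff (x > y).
1. deg p = 3.
2. Observable constraints: it crosses the x-axis at the gridline x = 0; it meets the y-axis at y = 0 (among the integer gridlines).
3. These observations pin down the coefficients.

x^3 - 2*x*y^2 + 3*x*y - 2*y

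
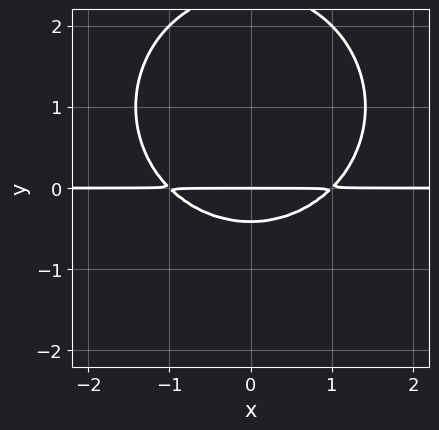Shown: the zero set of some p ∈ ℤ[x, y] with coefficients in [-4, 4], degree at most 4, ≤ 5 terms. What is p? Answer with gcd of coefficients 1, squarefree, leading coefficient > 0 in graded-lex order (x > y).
x^2*y + y^3 - 2*y^2 - y

1. Degree: no degree-2 curve has this shape, so deg p = 3.
2. Symmetries: the x ↦ −x reflection is a symmetry, so x appears only in even powers.
3. From the visible intercepts: the visible x-axis segment lies entirely on the curve; one y-axis crossing is at y = 0.
4. Putting this together gives p.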